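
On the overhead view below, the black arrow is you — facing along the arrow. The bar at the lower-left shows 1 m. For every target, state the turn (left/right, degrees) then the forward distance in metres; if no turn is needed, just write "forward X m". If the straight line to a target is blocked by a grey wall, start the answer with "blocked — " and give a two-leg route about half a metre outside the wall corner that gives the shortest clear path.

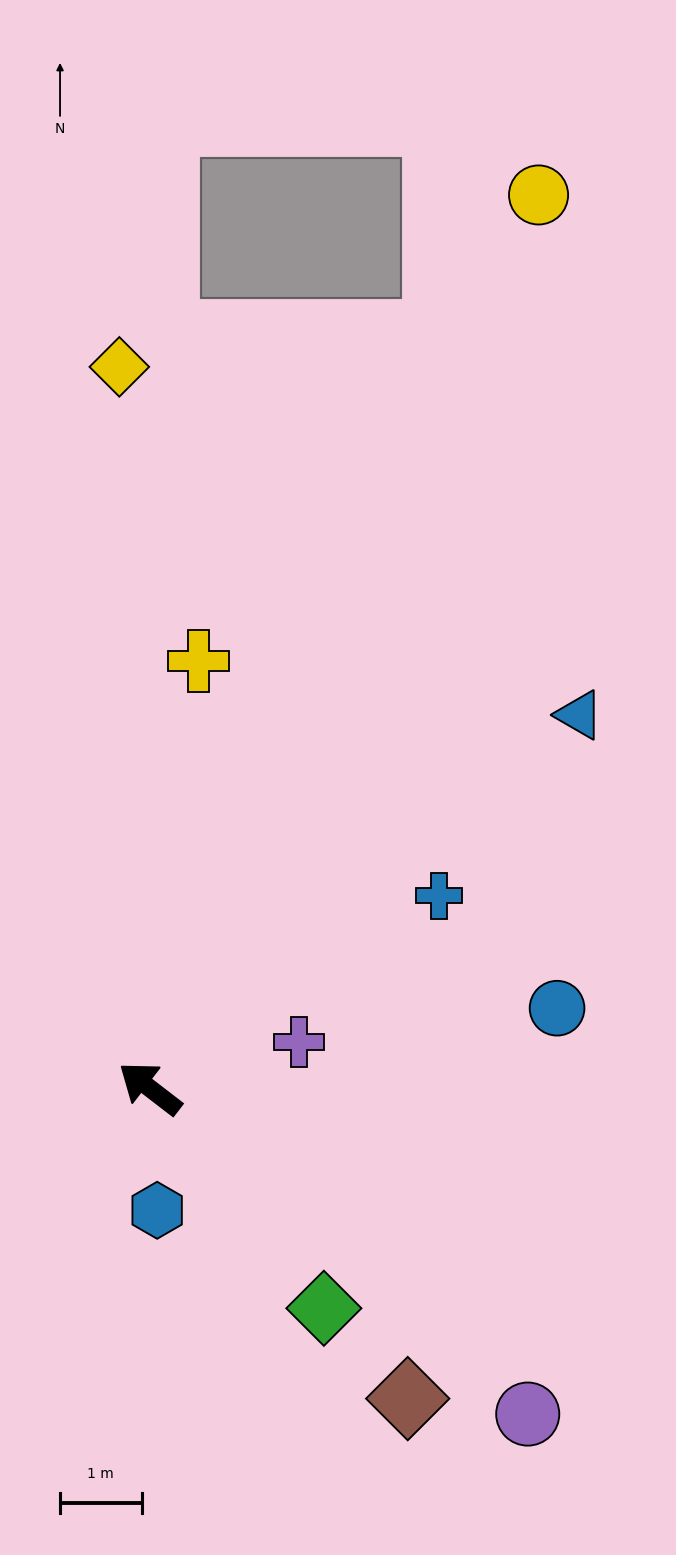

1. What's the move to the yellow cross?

turn right 59°, forward 5.3 m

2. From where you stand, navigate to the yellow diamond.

turn right 50°, forward 8.9 m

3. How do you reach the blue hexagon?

turn left 131°, forward 1.5 m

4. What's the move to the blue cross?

turn right 109°, forward 4.3 m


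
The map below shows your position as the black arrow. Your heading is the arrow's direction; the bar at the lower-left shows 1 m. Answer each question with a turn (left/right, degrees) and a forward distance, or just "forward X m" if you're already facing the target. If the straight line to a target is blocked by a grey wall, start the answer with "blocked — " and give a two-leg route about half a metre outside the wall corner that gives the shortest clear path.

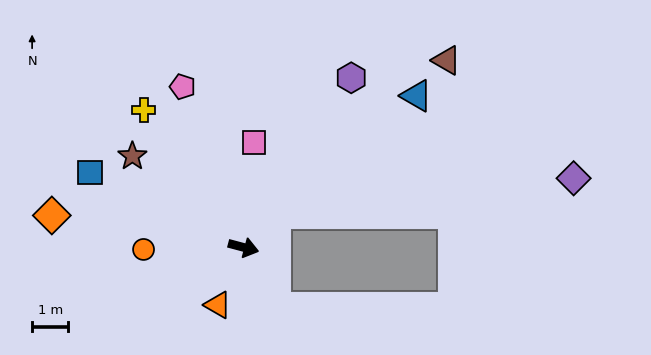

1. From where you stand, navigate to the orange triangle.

turn right 99°, forward 1.7 m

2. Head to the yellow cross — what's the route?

turn left 141°, forward 4.7 m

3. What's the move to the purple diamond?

blocked — turn left 61°, forward 1.3 m, then turn right 39°, forward 8.3 m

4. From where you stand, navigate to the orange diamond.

turn right 175°, forward 5.4 m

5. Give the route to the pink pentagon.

turn left 126°, forward 4.7 m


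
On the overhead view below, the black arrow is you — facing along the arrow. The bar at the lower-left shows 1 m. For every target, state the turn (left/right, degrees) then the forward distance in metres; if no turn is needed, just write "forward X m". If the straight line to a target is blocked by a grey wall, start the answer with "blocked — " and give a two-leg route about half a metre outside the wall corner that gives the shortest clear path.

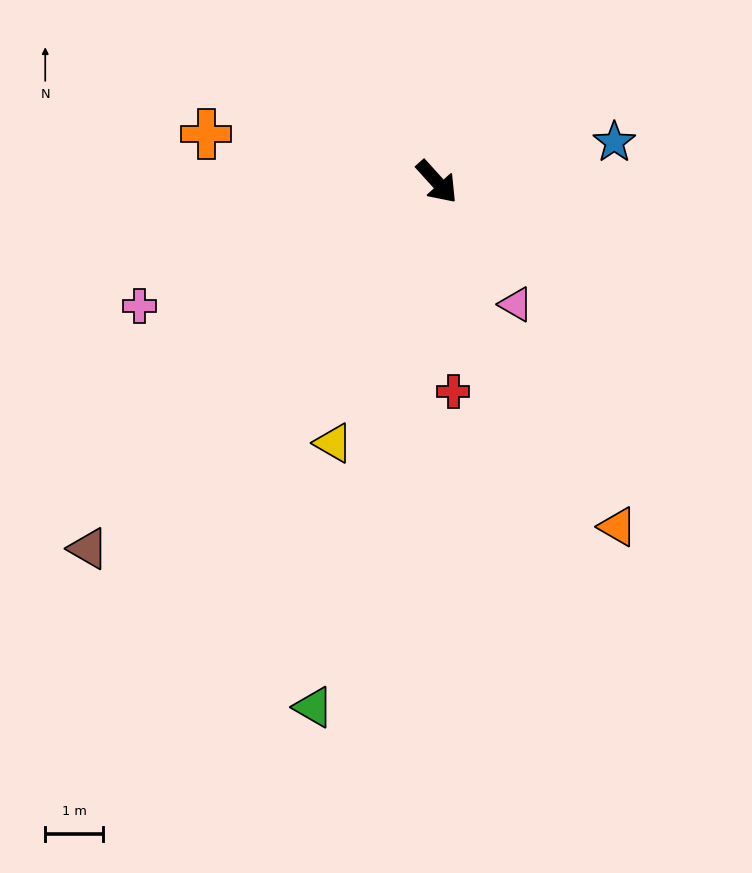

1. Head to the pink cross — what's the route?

turn right 110°, forward 5.5 m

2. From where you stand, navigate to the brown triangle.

turn right 86°, forward 8.7 m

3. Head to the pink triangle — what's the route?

turn right 9°, forward 2.5 m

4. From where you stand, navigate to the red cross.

turn right 38°, forward 3.6 m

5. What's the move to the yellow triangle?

turn right 64°, forward 4.8 m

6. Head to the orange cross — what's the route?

turn right 144°, forward 4.1 m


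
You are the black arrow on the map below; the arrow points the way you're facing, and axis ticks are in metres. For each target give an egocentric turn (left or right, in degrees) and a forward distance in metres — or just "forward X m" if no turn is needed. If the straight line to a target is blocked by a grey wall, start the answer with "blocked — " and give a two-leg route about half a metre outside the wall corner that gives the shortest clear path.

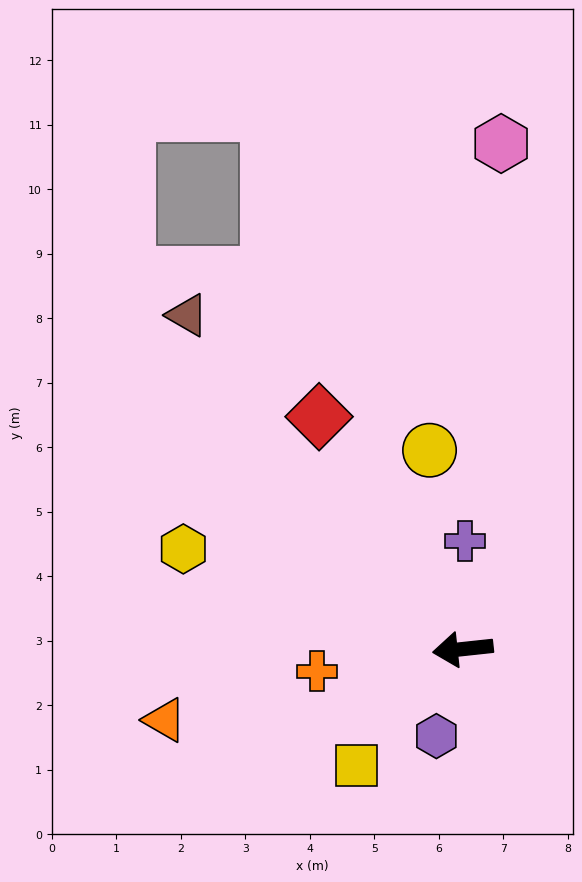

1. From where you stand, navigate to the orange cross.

turn left 3°, forward 2.3 m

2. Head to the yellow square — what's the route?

turn left 41°, forward 2.4 m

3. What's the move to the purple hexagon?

turn left 67°, forward 1.4 m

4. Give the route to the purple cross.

turn right 97°, forward 1.7 m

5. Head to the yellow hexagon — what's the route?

turn right 26°, forward 4.6 m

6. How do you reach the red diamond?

turn right 64°, forward 4.2 m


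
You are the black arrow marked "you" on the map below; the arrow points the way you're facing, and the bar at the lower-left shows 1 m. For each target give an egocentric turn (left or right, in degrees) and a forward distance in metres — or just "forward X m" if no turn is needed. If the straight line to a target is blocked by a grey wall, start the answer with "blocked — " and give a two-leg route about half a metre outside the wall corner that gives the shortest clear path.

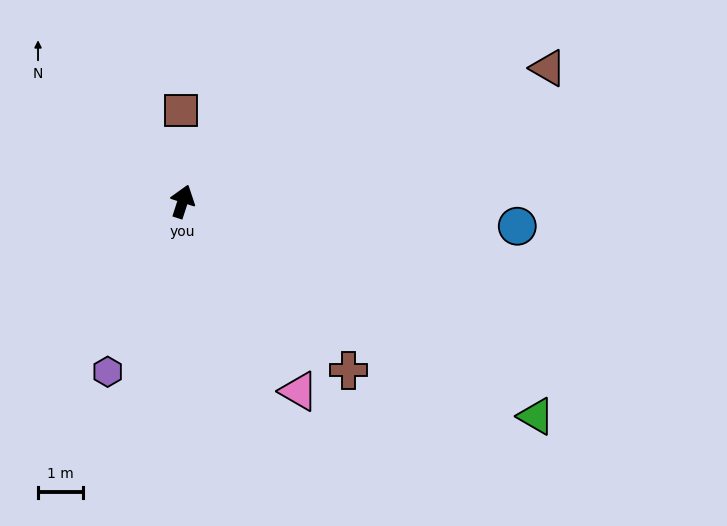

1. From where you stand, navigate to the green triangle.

turn right 103°, forward 9.2 m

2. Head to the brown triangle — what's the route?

turn right 52°, forward 8.7 m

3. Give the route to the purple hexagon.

turn left 174°, forward 4.1 m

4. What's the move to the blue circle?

turn right 76°, forward 7.5 m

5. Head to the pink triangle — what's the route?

turn right 131°, forward 5.0 m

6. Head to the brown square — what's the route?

turn left 19°, forward 2.0 m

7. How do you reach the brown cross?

turn right 118°, forward 5.3 m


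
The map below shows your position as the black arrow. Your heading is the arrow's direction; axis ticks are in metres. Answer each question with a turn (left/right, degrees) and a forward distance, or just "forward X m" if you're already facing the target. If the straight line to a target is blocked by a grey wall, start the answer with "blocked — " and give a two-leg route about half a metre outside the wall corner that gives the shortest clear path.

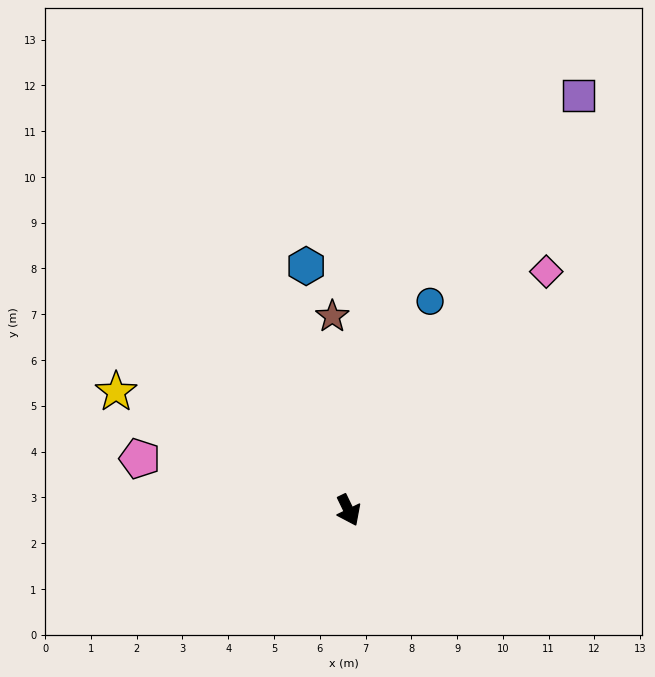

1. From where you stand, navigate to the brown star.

turn left 159°, forward 4.3 m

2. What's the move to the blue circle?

turn left 133°, forward 4.9 m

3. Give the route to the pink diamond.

turn left 115°, forward 6.8 m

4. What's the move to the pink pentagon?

turn right 130°, forward 4.7 m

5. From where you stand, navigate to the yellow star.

turn right 143°, forward 5.7 m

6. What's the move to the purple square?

turn left 125°, forward 10.4 m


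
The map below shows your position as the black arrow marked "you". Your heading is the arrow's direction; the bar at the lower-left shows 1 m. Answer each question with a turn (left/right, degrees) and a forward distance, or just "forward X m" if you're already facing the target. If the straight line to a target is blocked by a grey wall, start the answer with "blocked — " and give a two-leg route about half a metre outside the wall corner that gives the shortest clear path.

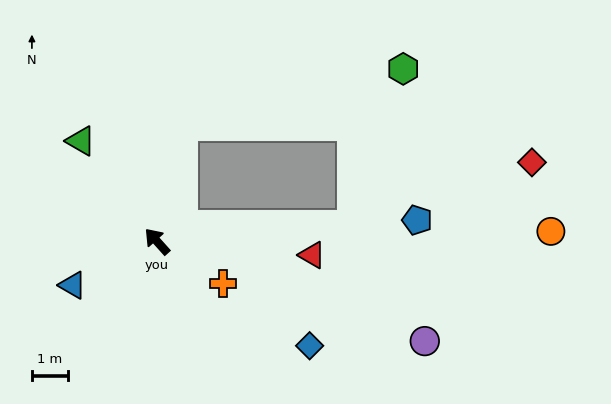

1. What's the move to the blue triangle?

turn left 75°, forward 2.6 m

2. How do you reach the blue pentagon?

turn right 127°, forward 7.3 m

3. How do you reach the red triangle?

turn right 137°, forward 4.3 m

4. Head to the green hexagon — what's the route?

blocked — turn right 54°, forward 3.3 m, then turn right 64°, forward 6.3 m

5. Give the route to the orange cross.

turn right 165°, forward 2.2 m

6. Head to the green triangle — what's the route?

turn right 5°, forward 3.5 m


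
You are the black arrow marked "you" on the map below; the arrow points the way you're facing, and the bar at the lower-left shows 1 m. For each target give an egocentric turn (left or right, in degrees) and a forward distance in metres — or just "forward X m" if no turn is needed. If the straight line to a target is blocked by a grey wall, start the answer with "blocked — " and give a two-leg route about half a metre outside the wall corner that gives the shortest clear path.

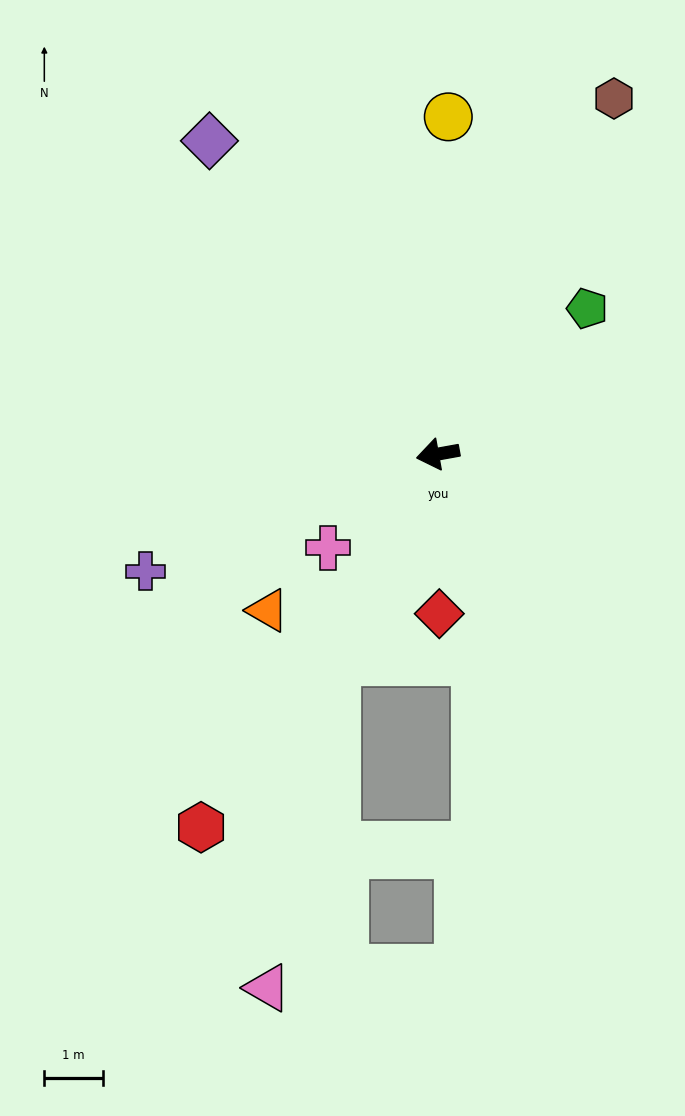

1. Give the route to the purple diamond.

turn right 64°, forward 6.6 m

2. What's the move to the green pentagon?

turn right 146°, forward 3.6 m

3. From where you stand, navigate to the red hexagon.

turn left 47°, forward 7.6 m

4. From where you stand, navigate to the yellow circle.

turn right 102°, forward 5.8 m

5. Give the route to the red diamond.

turn left 80°, forward 2.7 m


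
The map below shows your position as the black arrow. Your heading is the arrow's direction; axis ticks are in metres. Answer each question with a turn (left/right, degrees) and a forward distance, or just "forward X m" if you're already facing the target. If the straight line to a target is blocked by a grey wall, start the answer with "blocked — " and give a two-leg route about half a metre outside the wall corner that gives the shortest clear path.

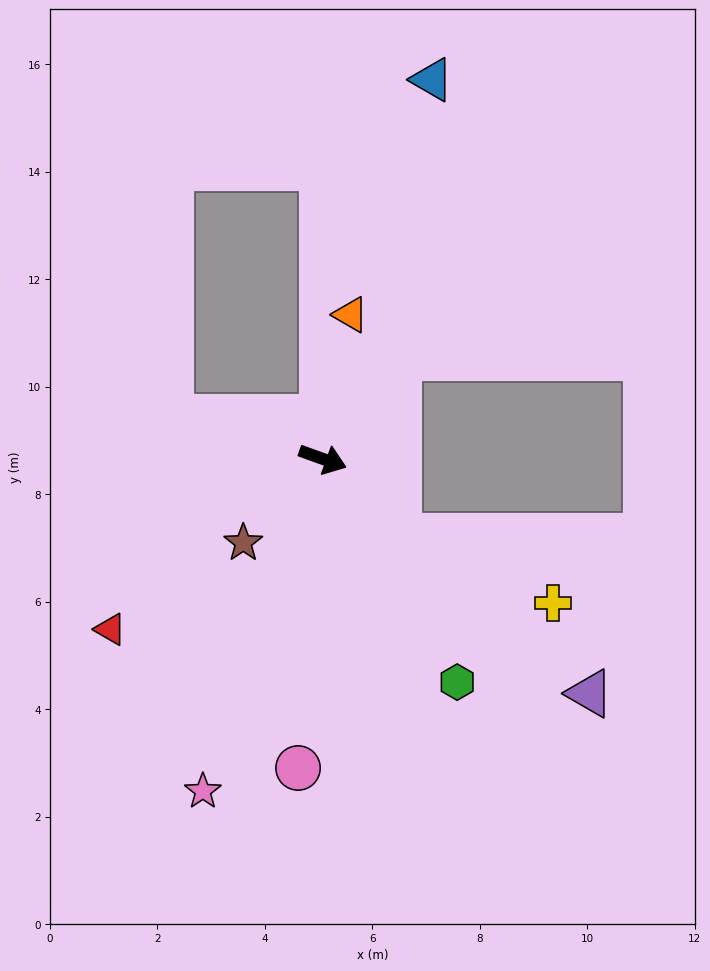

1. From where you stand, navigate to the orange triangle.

turn left 99°, forward 2.7 m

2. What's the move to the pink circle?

turn right 75°, forward 5.8 m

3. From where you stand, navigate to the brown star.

turn right 114°, forward 2.2 m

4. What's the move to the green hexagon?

turn right 39°, forward 4.8 m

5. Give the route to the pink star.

turn right 90°, forward 6.6 m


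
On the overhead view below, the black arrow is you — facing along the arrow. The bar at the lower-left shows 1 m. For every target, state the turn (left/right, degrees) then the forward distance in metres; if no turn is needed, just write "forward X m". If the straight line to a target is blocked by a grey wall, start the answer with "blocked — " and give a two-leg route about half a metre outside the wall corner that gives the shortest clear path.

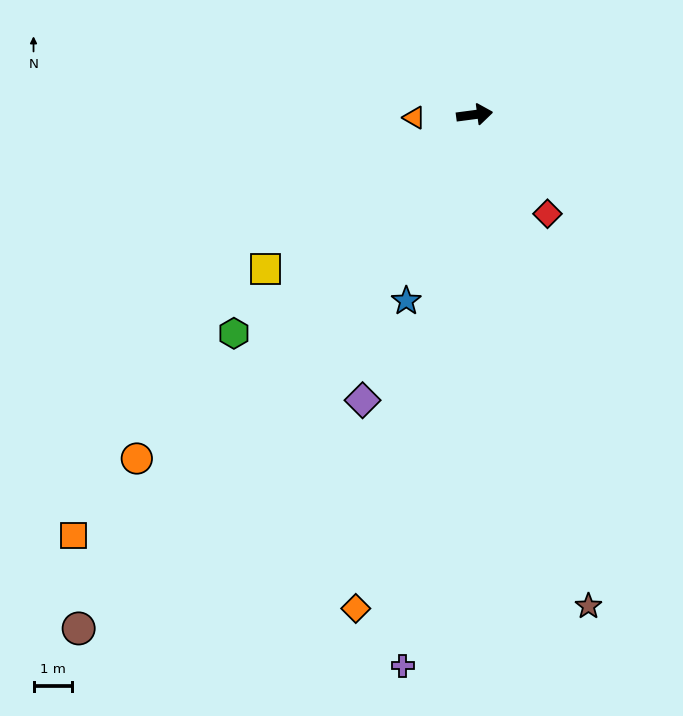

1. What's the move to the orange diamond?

turn right 111°, forward 13.4 m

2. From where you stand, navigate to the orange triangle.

turn left 175°, forward 1.6 m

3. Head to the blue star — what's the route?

turn right 118°, forward 5.2 m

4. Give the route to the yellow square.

turn right 151°, forward 6.8 m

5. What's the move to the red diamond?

turn right 61°, forward 3.2 m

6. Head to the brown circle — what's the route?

turn right 135°, forward 17.1 m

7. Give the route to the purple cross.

turn right 105°, forward 14.6 m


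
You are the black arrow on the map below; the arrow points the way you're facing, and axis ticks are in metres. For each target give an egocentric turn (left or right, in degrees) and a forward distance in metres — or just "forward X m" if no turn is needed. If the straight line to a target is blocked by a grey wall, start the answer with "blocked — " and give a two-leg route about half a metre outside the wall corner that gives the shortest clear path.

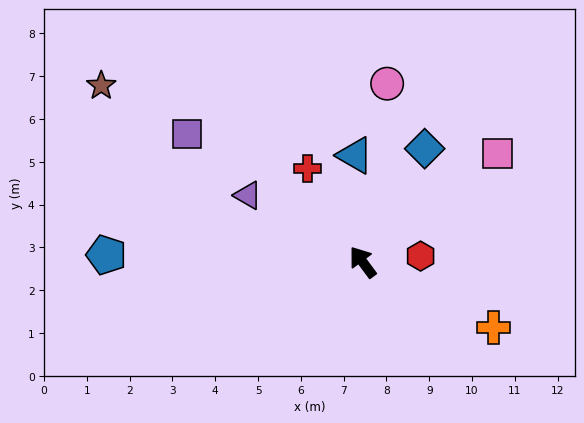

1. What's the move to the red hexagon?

turn right 121°, forward 1.4 m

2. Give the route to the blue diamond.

turn right 65°, forward 3.0 m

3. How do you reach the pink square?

turn right 88°, forward 4.0 m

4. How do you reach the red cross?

turn right 6°, forward 2.5 m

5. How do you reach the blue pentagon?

turn left 52°, forward 6.0 m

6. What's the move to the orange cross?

turn right 153°, forward 3.4 m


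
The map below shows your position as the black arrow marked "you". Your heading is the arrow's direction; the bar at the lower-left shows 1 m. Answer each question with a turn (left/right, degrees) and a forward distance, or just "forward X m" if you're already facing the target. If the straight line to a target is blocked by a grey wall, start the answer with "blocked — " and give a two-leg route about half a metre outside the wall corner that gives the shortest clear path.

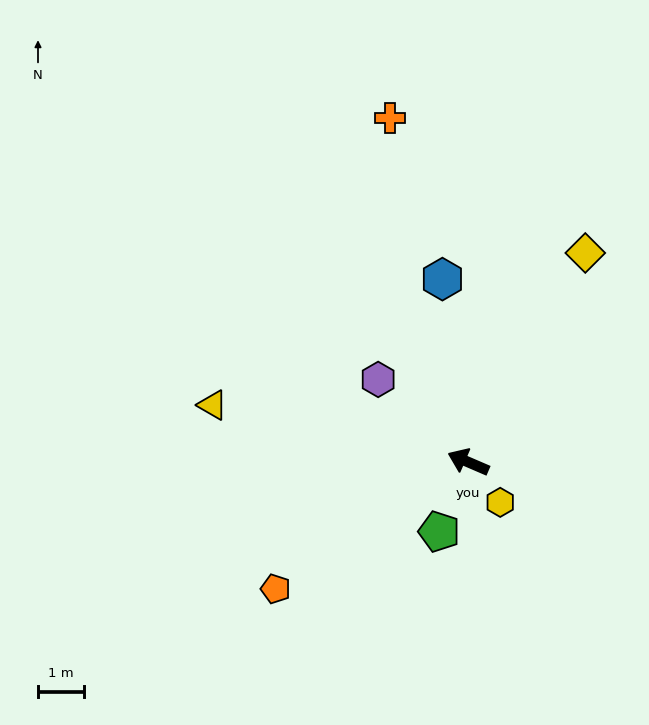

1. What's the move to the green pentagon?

turn left 91°, forward 1.6 m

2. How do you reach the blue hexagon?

turn right 59°, forward 4.0 m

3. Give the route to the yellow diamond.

turn right 96°, forward 5.2 m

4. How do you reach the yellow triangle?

turn left 11°, forward 5.7 m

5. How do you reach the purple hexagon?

turn right 19°, forward 2.7 m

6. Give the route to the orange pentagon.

turn left 57°, forward 5.0 m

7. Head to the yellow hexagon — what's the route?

turn left 152°, forward 1.1 m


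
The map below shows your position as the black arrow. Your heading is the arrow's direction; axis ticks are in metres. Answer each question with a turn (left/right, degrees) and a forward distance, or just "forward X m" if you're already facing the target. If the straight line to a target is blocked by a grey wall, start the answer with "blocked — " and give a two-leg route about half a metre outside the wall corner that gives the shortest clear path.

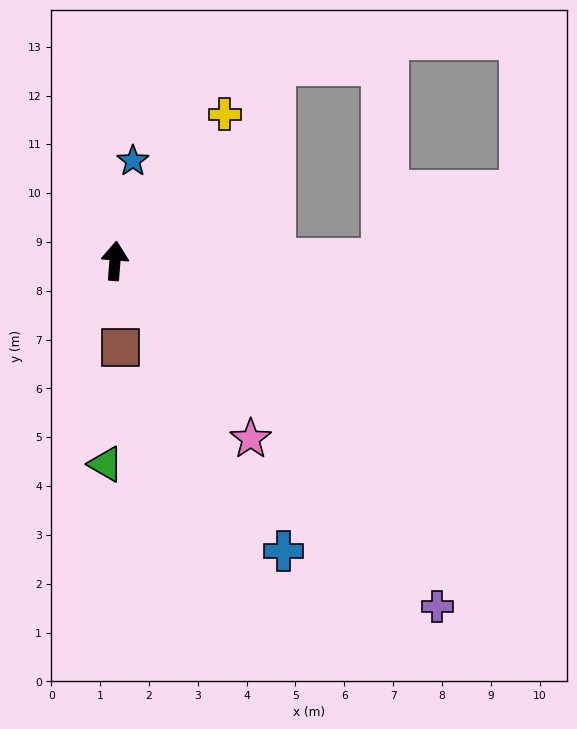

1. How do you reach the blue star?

turn right 6°, forward 2.1 m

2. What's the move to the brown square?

turn right 172°, forward 1.8 m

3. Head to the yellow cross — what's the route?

turn right 32°, forward 3.8 m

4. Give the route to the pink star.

turn right 138°, forward 4.6 m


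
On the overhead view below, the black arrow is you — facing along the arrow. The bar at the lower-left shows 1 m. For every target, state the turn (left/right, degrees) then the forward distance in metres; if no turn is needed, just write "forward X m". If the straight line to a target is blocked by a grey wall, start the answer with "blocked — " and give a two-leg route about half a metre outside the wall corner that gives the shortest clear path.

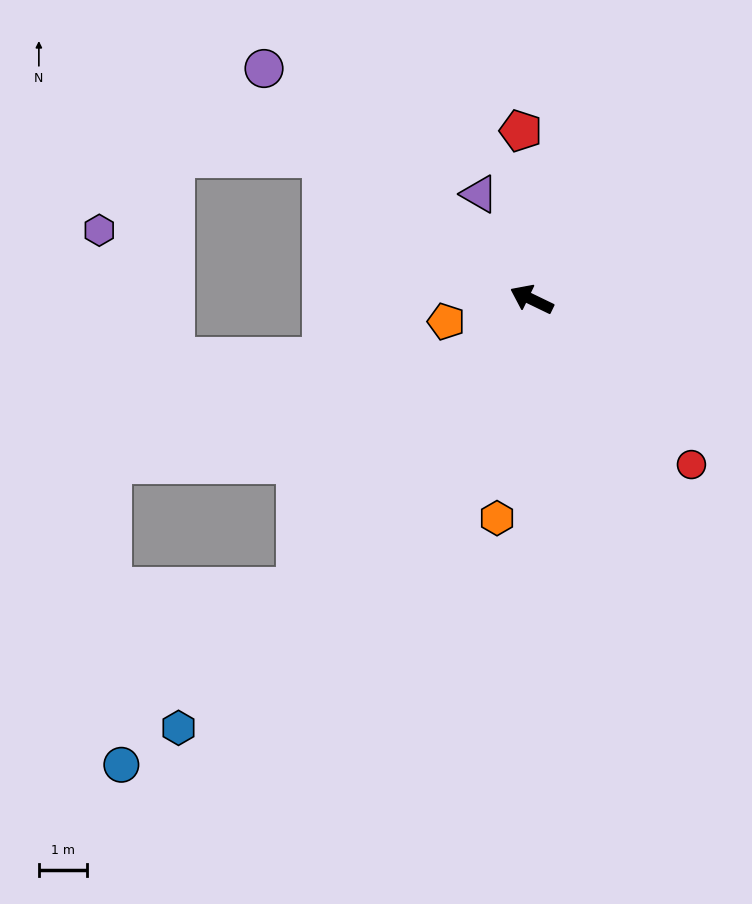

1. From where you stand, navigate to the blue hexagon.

turn left 76°, forward 11.6 m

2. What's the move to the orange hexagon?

turn left 107°, forward 4.6 m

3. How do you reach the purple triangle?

turn right 38°, forward 2.4 m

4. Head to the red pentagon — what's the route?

turn right 60°, forward 3.5 m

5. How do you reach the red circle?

turn left 160°, forward 4.8 m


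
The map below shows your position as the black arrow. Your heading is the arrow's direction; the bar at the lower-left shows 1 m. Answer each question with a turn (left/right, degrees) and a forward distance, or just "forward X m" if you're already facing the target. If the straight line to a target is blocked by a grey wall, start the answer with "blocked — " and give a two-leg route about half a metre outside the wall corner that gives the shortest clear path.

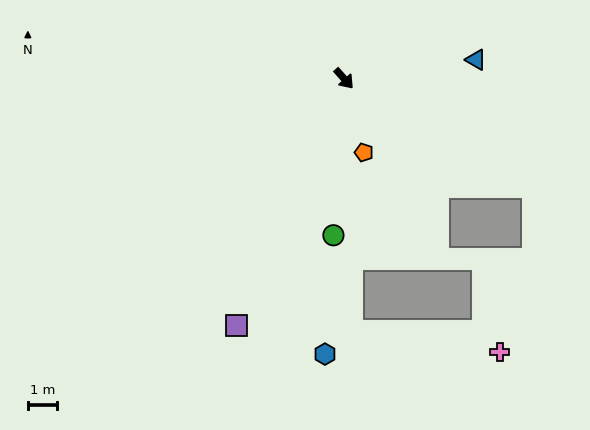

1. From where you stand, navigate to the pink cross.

blocked — turn right 40°, forward 8.8 m, then turn left 81°, forward 5.2 m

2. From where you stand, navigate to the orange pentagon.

turn right 27°, forward 2.6 m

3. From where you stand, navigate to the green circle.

turn right 45°, forward 5.4 m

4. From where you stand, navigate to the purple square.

turn right 65°, forward 9.3 m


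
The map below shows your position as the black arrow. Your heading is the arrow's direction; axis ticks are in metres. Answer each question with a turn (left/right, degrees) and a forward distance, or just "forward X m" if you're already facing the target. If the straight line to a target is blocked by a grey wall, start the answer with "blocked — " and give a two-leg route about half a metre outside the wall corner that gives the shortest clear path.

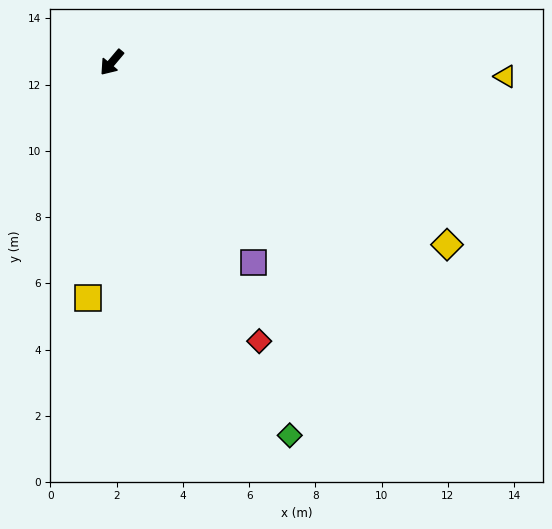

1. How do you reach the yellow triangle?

turn left 128°, forward 11.9 m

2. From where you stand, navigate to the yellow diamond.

turn left 102°, forward 11.5 m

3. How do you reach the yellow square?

turn left 34°, forward 7.1 m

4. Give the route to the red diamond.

turn left 68°, forward 9.5 m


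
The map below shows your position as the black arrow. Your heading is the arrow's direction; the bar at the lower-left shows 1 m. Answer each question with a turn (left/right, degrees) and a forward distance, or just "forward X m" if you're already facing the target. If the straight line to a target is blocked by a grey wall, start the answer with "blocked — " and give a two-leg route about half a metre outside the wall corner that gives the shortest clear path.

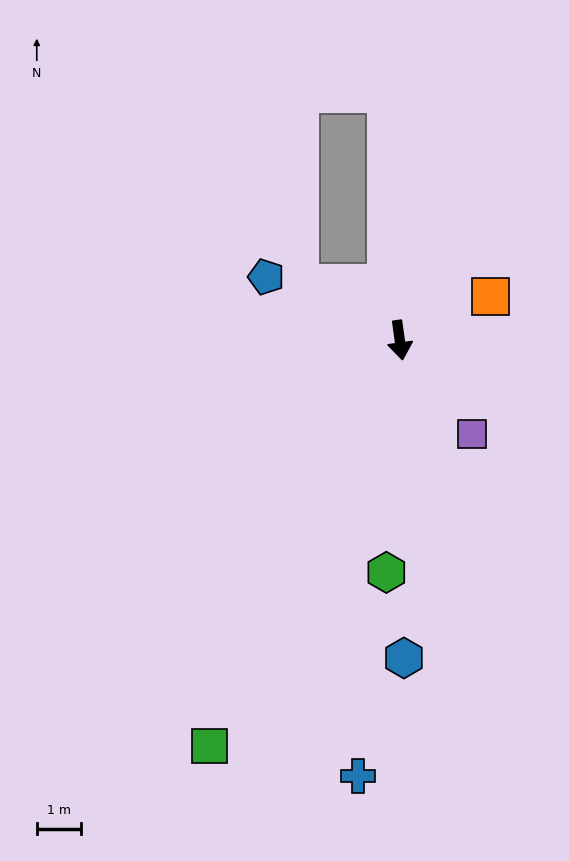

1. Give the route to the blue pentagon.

turn right 123°, forward 3.3 m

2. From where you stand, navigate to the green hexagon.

turn right 11°, forward 5.2 m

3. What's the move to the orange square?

turn left 108°, forward 2.3 m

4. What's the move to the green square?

turn right 33°, forward 10.0 m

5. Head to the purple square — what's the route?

turn left 29°, forward 2.7 m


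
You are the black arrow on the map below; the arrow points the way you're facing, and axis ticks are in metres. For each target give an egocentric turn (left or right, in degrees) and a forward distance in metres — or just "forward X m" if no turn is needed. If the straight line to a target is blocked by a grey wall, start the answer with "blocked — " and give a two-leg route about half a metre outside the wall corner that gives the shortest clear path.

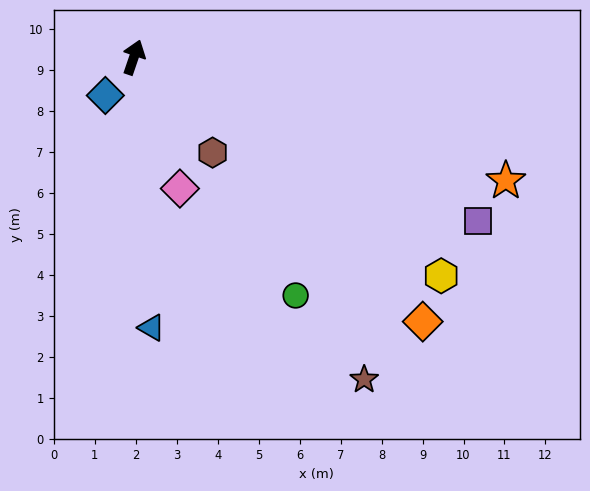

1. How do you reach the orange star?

turn right 90°, forward 9.6 m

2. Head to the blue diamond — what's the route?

turn left 162°, forward 1.2 m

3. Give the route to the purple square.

turn right 97°, forward 9.3 m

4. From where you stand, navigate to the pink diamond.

turn right 142°, forward 3.4 m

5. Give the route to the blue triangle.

turn right 157°, forward 6.6 m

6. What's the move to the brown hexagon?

turn right 122°, forward 3.0 m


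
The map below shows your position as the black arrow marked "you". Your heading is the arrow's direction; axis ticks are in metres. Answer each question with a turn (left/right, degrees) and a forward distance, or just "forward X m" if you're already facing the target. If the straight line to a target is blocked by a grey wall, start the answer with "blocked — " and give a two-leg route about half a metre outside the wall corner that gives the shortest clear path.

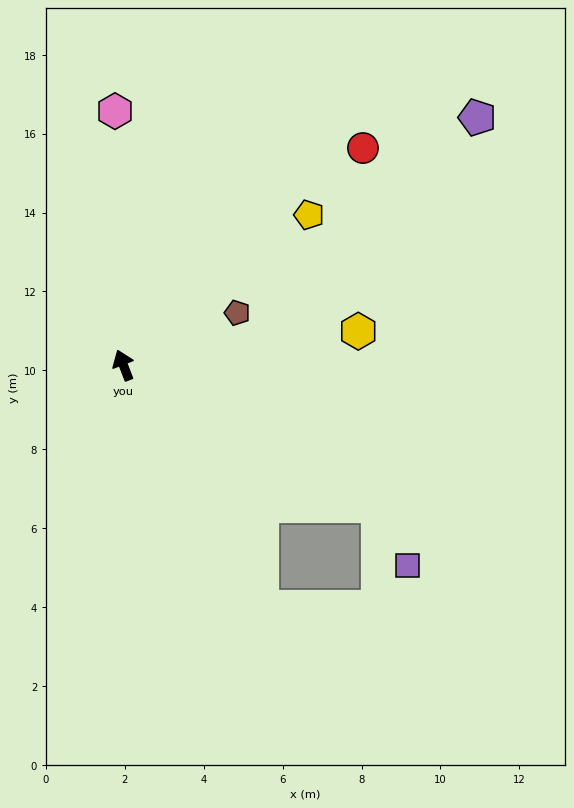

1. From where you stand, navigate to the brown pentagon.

turn right 86°, forward 3.2 m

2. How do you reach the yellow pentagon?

turn right 72°, forward 6.1 m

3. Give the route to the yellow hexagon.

turn right 103°, forward 6.0 m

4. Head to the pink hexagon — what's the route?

turn right 19°, forward 6.4 m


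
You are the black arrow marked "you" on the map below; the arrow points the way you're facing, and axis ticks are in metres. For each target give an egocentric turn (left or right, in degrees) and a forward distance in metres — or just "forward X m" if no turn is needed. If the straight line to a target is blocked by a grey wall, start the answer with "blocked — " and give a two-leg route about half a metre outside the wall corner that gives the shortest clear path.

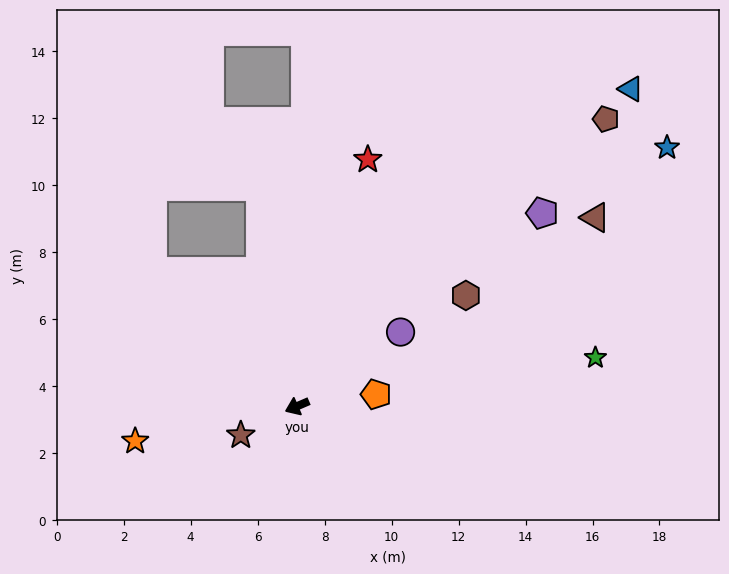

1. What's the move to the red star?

turn right 129°, forward 7.7 m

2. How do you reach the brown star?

turn left 4°, forward 1.9 m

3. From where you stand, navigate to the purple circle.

turn right 168°, forward 3.8 m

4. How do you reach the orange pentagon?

turn left 165°, forward 2.4 m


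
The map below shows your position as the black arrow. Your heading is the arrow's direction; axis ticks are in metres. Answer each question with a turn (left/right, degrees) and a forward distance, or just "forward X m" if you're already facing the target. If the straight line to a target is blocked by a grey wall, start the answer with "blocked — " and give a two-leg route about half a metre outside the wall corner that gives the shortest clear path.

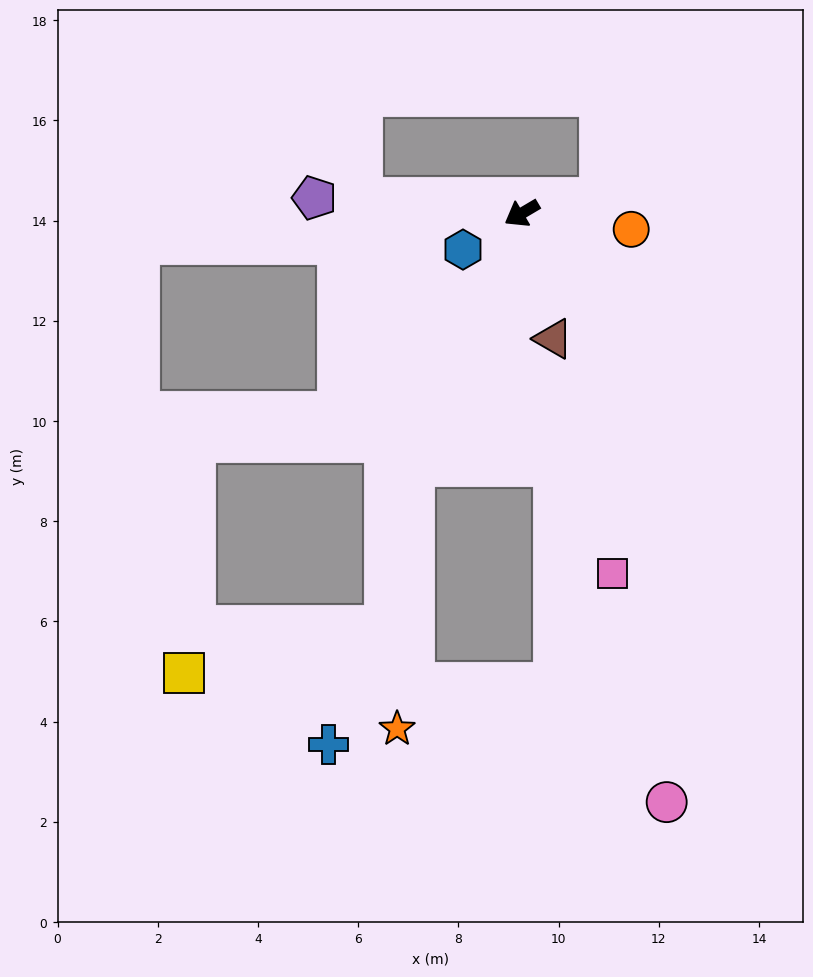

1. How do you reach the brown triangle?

turn left 73°, forward 2.6 m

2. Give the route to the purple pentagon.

turn right 35°, forward 4.2 m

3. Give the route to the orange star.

blocked — turn left 36°, forward 5.5 m, then turn left 20°, forward 5.3 m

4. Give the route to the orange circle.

turn left 141°, forward 2.2 m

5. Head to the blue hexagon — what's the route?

forward 1.4 m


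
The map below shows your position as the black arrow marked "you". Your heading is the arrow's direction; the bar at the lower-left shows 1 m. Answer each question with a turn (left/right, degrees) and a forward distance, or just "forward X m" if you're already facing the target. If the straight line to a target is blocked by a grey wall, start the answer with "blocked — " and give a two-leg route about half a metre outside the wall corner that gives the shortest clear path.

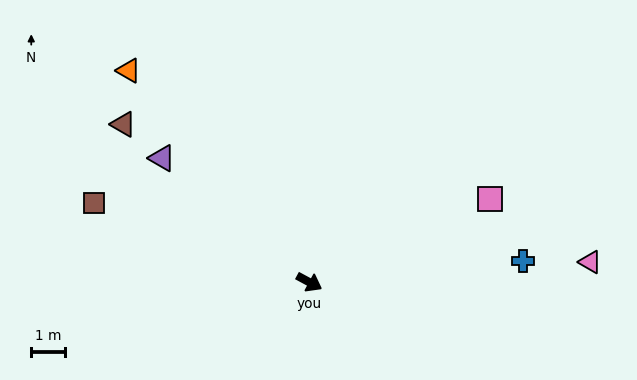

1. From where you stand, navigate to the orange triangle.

turn left 159°, forward 8.2 m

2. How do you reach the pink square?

turn left 53°, forward 5.9 m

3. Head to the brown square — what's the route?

turn right 172°, forward 6.8 m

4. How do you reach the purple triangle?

turn left 168°, forward 5.7 m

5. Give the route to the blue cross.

turn left 34°, forward 6.3 m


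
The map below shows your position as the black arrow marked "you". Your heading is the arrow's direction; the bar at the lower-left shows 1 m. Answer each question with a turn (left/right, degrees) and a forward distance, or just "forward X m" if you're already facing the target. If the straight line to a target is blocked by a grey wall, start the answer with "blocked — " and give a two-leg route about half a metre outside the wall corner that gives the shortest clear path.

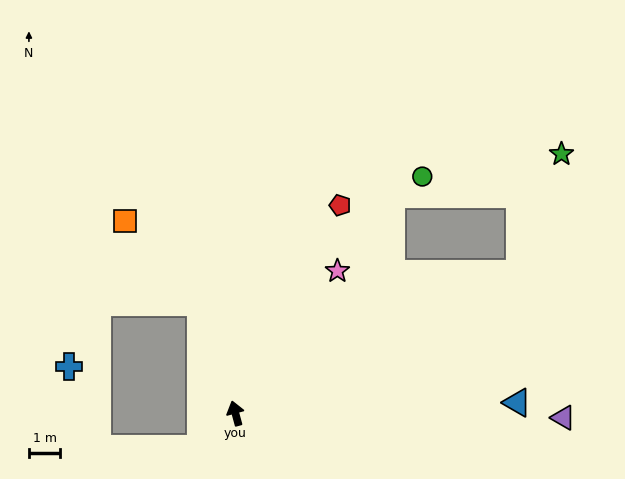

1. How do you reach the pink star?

turn right 51°, forward 5.5 m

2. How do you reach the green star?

blocked — turn right 79°, forward 10.0 m, then turn left 44°, forward 4.0 m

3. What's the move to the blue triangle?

turn right 103°, forward 8.9 m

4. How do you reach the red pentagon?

turn right 42°, forward 7.4 m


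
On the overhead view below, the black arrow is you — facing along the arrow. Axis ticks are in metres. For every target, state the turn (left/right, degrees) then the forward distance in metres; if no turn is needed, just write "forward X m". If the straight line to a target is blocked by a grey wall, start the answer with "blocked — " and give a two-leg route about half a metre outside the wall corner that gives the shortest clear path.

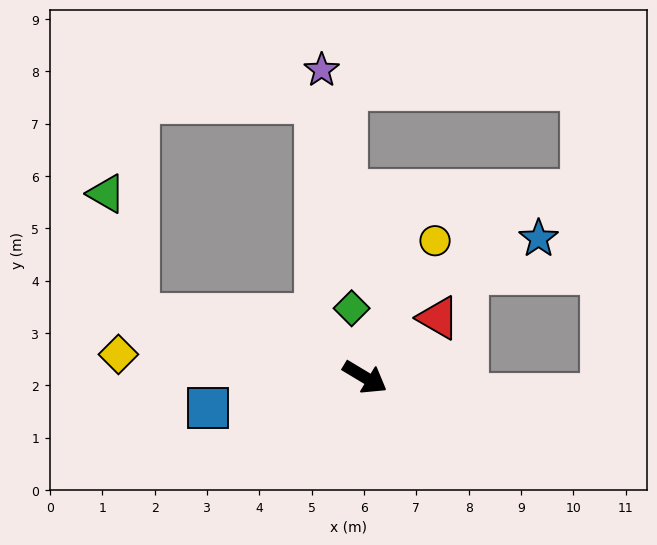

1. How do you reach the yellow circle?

turn left 94°, forward 2.9 m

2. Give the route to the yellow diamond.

turn right 154°, forward 4.7 m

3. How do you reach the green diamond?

turn left 132°, forward 1.3 m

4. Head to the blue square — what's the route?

turn right 138°, forward 3.1 m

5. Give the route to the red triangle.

turn left 70°, forward 1.8 m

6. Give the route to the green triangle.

blocked — turn right 164°, forward 4.5 m, then turn right 60°, forward 2.4 m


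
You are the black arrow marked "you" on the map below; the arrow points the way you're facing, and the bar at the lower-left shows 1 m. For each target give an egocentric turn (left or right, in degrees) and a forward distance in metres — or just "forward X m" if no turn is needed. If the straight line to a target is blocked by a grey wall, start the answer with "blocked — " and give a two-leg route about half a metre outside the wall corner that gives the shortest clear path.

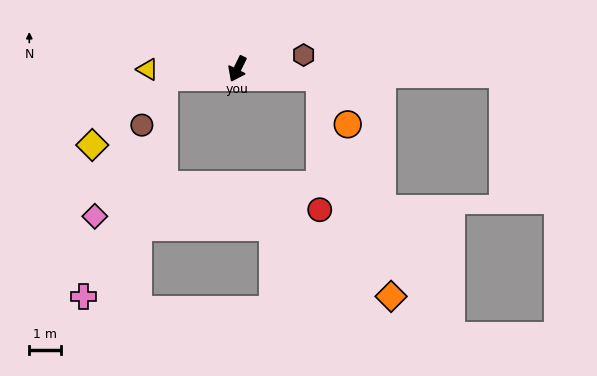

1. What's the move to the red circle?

blocked — turn left 110°, forward 2.6 m, then turn right 84°, forward 4.1 m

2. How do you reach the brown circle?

blocked — turn right 57°, forward 2.3 m, then turn left 57°, forward 1.6 m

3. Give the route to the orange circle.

blocked — turn left 110°, forward 2.6 m, then turn right 52°, forward 1.7 m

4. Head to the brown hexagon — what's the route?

turn left 128°, forward 2.1 m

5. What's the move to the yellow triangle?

turn right 63°, forward 2.8 m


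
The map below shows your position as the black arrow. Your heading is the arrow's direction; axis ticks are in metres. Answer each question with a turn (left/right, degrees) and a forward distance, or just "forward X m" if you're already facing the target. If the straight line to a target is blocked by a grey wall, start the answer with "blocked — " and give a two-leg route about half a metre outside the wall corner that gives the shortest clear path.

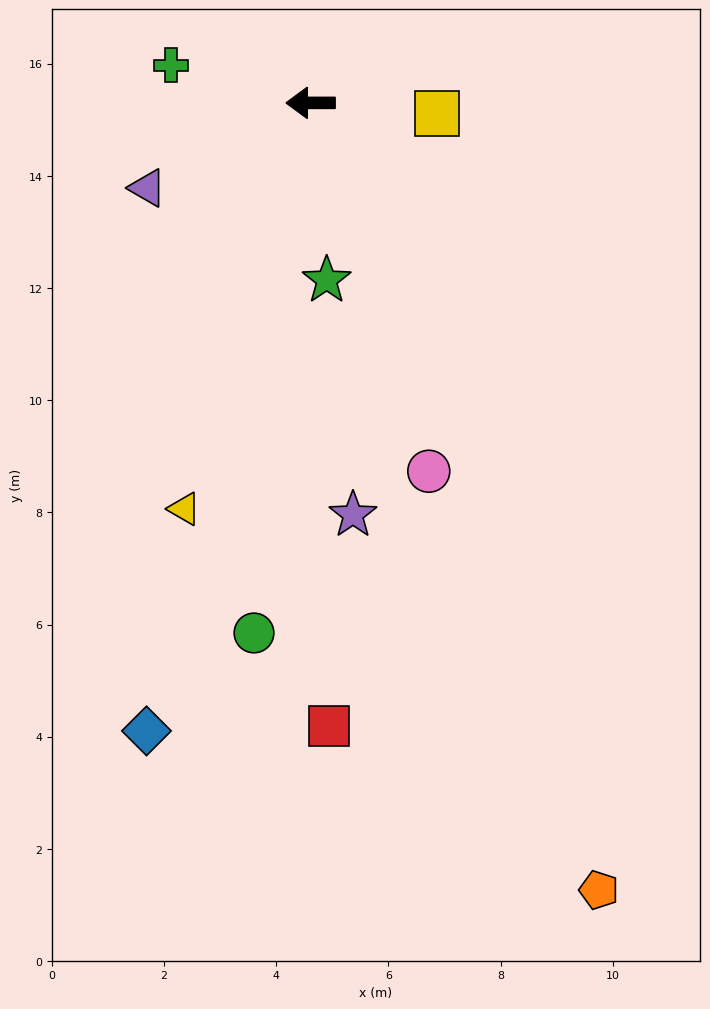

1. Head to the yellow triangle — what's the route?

turn left 73°, forward 7.6 m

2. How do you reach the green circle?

turn left 84°, forward 9.5 m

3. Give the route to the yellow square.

turn left 175°, forward 2.3 m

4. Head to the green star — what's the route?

turn left 95°, forward 3.2 m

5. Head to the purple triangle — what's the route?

turn left 27°, forward 3.3 m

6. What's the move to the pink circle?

turn left 108°, forward 6.9 m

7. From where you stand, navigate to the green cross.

turn right 15°, forward 2.6 m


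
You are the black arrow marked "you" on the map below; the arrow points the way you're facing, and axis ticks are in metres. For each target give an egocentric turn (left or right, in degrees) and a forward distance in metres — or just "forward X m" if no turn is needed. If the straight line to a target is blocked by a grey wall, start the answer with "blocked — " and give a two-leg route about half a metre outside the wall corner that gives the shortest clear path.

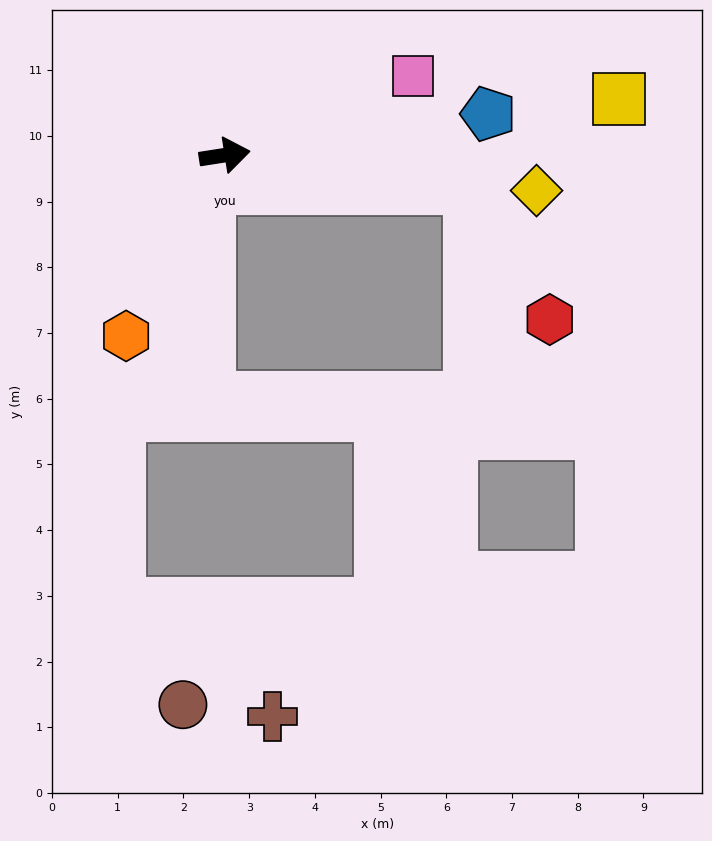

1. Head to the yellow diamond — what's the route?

turn right 15°, forward 4.8 m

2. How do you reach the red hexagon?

blocked — turn right 16°, forward 3.8 m, then turn right 52°, forward 2.4 m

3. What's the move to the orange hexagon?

turn right 127°, forward 3.1 m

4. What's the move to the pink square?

turn left 14°, forward 3.1 m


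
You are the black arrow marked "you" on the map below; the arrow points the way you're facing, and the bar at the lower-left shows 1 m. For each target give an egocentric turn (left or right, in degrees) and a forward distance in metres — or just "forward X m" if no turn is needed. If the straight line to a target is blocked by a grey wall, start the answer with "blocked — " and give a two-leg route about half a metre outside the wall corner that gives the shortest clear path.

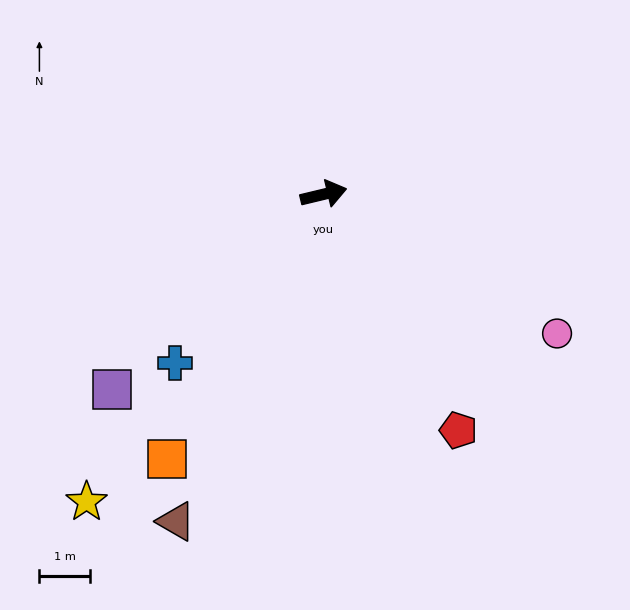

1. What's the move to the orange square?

turn right 134°, forward 6.1 m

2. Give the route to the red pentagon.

turn right 74°, forward 5.4 m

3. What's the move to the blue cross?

turn right 145°, forward 4.4 m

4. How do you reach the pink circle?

turn right 44°, forward 5.4 m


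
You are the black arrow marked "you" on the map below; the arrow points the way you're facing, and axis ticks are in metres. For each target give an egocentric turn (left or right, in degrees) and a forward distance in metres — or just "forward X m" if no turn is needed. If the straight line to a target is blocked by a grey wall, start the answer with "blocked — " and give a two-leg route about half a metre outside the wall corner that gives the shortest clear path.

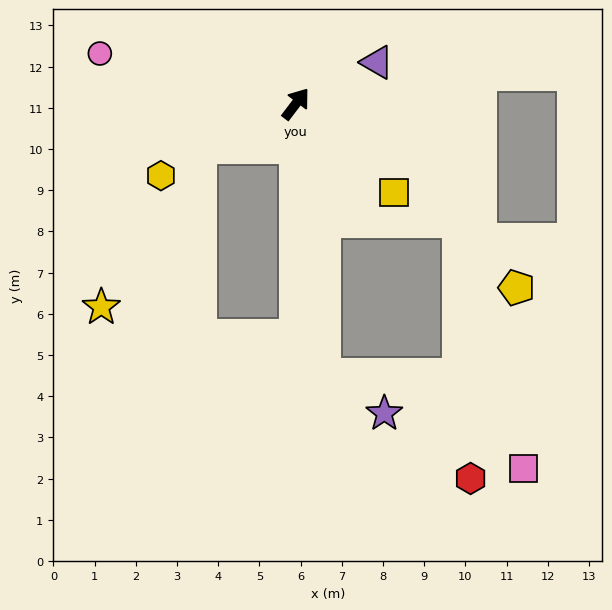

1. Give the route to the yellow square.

turn right 95°, forward 3.2 m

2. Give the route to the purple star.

blocked — turn right 137°, forward 6.6 m, then turn left 52°, forward 1.7 m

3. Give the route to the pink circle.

turn left 113°, forward 4.9 m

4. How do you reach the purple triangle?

turn right 26°, forward 2.2 m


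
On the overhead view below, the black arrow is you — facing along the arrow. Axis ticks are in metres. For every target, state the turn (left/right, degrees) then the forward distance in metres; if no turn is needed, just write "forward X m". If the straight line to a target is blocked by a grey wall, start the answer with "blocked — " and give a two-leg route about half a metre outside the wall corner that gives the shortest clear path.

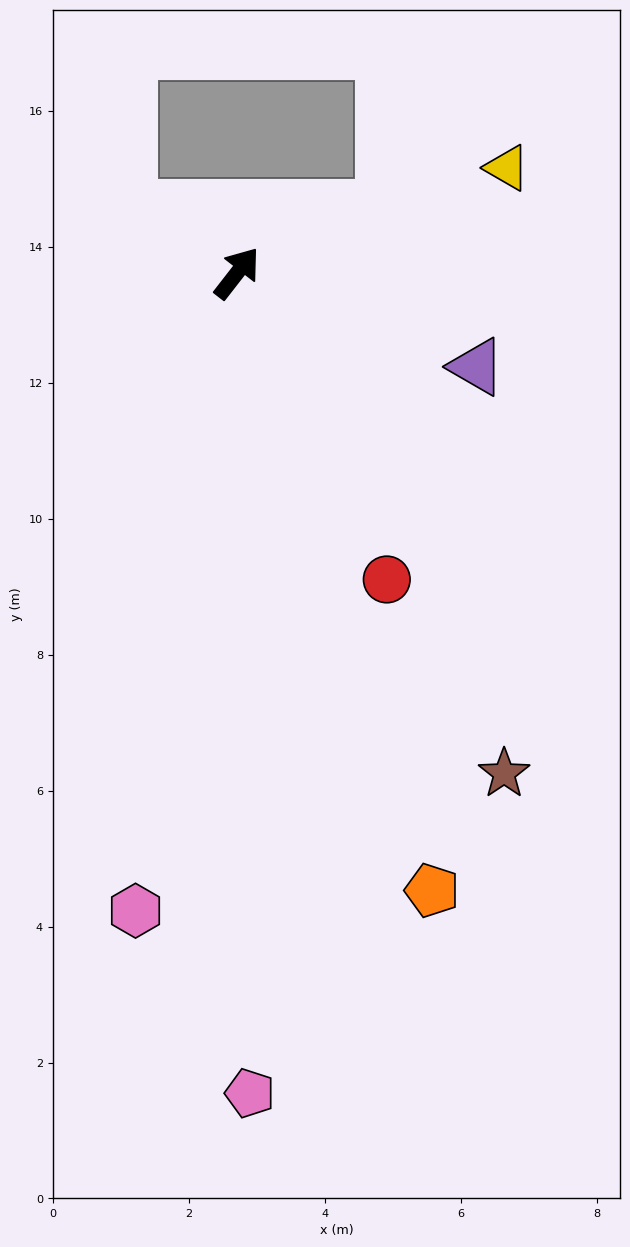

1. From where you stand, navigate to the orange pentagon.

turn right 125°, forward 9.5 m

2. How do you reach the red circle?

turn right 116°, forward 5.0 m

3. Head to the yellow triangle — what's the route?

turn right 31°, forward 4.3 m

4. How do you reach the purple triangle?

turn right 74°, forward 3.8 m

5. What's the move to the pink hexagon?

turn right 151°, forward 9.5 m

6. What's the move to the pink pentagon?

turn right 141°, forward 12.1 m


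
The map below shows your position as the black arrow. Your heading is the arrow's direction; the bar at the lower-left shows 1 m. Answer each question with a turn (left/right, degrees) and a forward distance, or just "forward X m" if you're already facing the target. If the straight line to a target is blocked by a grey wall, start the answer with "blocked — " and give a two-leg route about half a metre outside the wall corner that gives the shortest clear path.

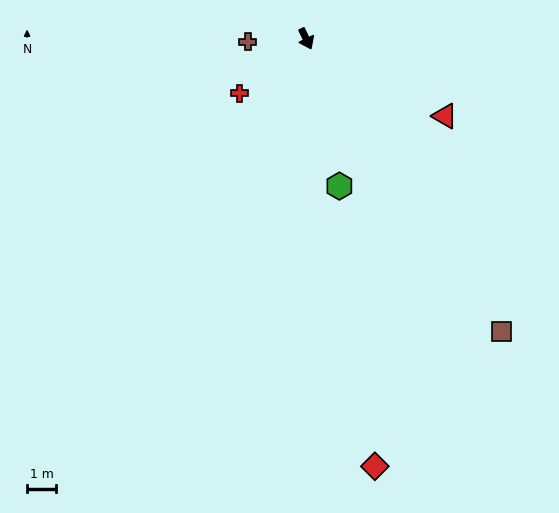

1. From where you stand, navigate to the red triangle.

turn left 35°, forward 5.5 m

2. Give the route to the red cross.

turn right 76°, forward 3.0 m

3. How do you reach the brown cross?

turn right 113°, forward 2.0 m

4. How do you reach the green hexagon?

turn right 13°, forward 5.3 m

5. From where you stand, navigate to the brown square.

turn left 8°, forward 12.2 m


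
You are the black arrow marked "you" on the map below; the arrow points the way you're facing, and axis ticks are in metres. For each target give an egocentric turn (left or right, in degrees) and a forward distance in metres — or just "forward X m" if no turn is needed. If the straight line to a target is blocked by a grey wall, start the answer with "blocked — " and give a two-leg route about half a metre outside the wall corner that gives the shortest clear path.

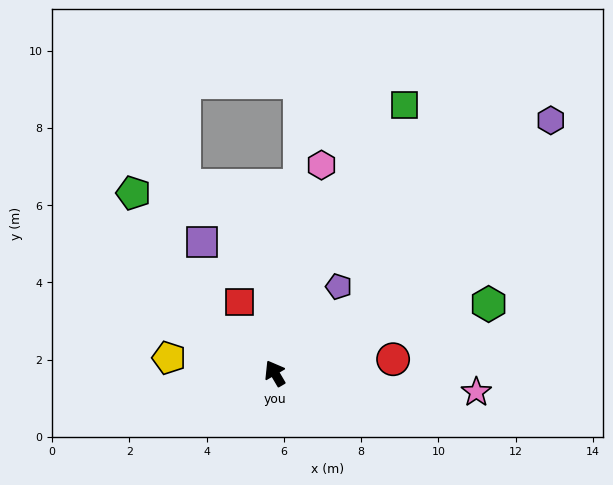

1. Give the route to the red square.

turn right 4°, forward 2.1 m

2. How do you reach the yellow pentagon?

turn left 51°, forward 2.8 m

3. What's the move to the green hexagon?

turn right 102°, forward 5.8 m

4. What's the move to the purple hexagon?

turn right 78°, forward 9.7 m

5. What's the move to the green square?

turn right 56°, forward 7.7 m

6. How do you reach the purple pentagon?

turn right 67°, forward 2.8 m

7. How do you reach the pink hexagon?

turn right 43°, forward 5.5 m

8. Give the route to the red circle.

turn right 114°, forward 3.1 m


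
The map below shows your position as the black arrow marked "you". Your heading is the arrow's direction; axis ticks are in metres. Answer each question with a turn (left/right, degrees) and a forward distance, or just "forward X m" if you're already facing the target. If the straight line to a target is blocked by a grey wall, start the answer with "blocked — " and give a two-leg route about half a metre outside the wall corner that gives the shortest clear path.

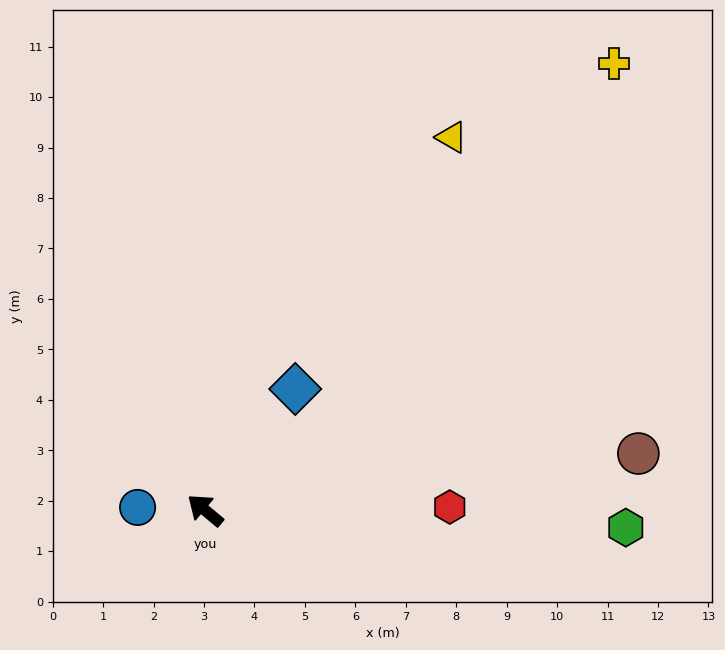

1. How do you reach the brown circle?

turn right 133°, forward 8.7 m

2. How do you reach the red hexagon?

turn right 139°, forward 4.9 m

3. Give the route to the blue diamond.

turn right 87°, forward 3.0 m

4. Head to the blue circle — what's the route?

turn left 38°, forward 1.3 m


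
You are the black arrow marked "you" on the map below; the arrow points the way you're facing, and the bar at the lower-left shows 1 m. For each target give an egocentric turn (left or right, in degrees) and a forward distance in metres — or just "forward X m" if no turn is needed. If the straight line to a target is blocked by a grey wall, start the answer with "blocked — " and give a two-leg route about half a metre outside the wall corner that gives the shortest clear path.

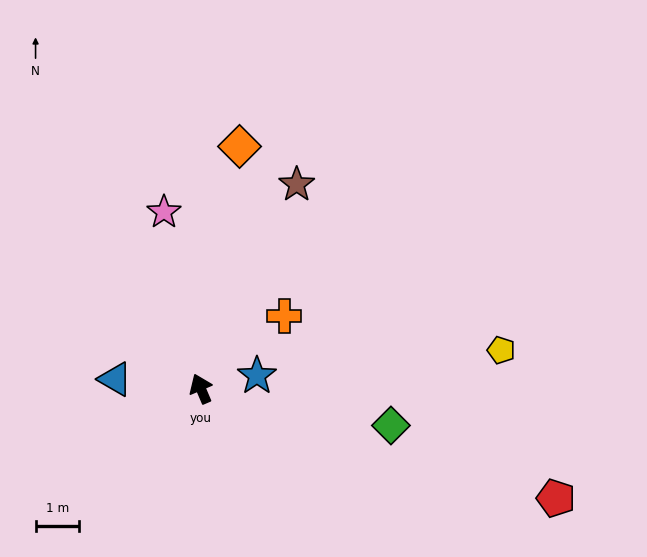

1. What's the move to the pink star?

turn right 11°, forward 4.2 m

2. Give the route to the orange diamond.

turn right 32°, forward 5.7 m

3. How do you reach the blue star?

turn right 100°, forward 1.3 m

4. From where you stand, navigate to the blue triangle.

turn left 61°, forward 2.0 m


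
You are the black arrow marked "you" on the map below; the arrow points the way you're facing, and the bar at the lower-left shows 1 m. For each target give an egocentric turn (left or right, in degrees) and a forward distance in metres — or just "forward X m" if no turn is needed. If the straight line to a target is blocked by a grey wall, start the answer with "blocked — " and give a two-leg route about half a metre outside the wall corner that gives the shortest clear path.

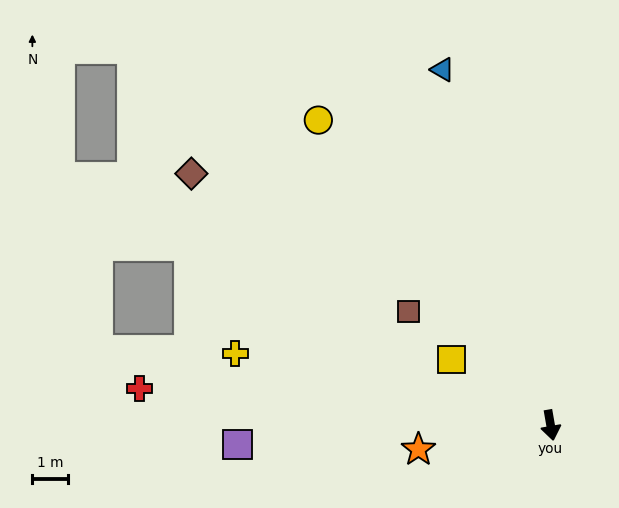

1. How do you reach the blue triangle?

turn right 173°, forward 10.5 m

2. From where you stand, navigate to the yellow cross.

turn right 113°, forward 9.1 m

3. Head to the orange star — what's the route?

turn right 89°, forward 3.8 m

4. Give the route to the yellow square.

turn right 134°, forward 3.3 m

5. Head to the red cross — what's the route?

turn right 105°, forward 11.6 m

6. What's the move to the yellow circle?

turn right 153°, forward 10.8 m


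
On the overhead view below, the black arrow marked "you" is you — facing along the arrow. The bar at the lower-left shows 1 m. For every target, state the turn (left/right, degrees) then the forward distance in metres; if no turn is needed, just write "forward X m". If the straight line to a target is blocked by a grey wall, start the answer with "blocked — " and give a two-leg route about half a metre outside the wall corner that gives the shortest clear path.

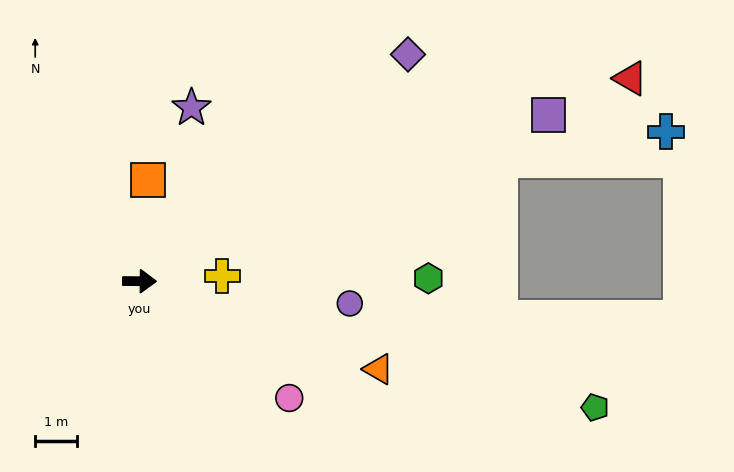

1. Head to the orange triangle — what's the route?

turn right 20°, forward 6.1 m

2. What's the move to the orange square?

turn left 86°, forward 2.4 m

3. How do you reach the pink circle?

turn right 37°, forward 4.5 m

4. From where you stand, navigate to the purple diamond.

turn left 41°, forward 8.4 m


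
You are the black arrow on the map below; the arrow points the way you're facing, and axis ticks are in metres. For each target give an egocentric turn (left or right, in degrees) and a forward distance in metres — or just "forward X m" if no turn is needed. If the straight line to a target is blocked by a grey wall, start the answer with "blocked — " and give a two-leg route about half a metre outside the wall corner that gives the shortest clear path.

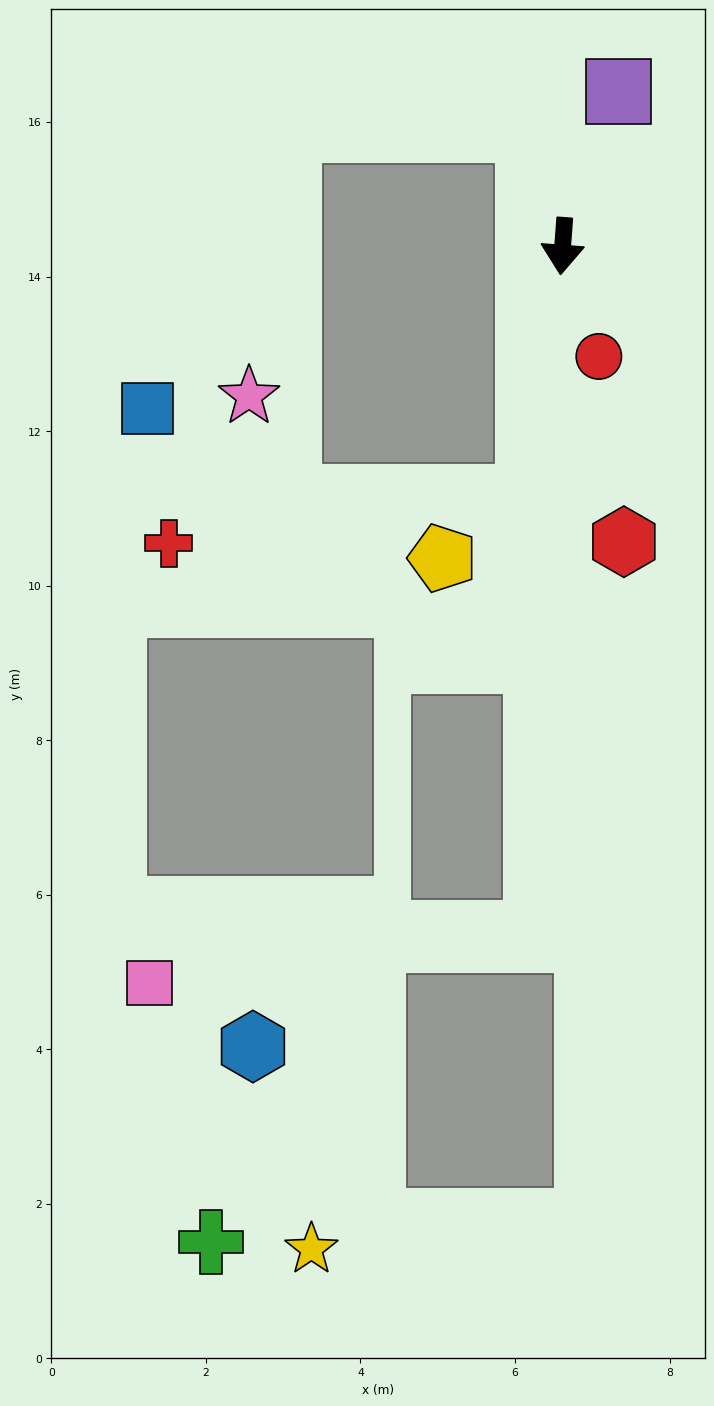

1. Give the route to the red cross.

blocked — turn right 3°, forward 3.3 m, then turn right 75°, forward 4.7 m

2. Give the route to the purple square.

turn left 164°, forward 2.1 m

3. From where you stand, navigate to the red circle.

turn left 22°, forward 1.5 m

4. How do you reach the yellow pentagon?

blocked — turn right 3°, forward 3.3 m, then turn right 48°, forward 1.4 m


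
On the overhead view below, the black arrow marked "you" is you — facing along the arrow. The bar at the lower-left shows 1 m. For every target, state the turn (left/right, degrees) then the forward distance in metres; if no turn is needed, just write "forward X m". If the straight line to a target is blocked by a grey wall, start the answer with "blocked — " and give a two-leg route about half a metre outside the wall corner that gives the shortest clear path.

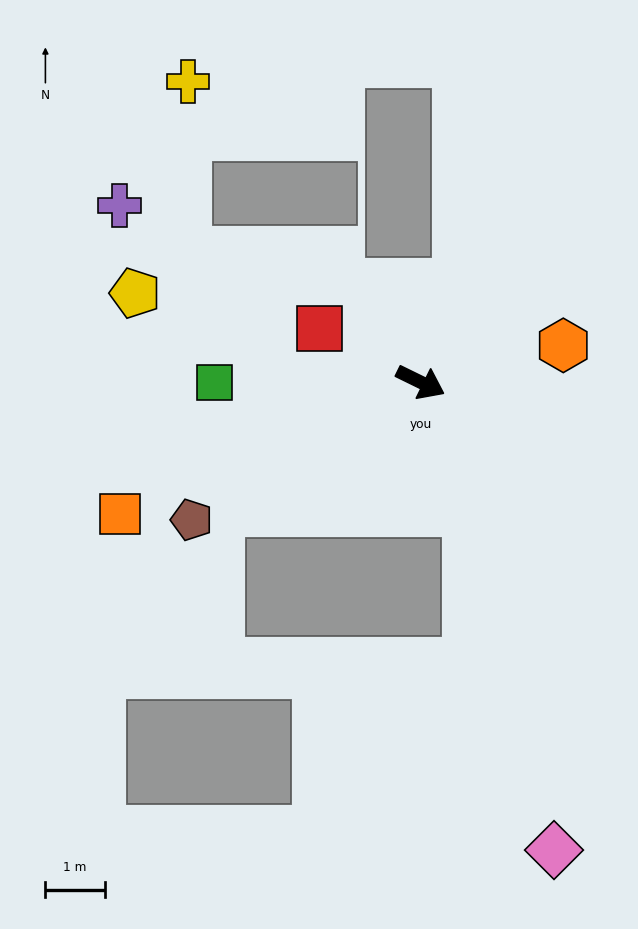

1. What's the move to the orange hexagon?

turn left 41°, forward 2.5 m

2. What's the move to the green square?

turn right 154°, forward 3.5 m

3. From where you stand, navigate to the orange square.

turn right 130°, forward 5.5 m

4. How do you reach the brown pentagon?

turn right 123°, forward 4.5 m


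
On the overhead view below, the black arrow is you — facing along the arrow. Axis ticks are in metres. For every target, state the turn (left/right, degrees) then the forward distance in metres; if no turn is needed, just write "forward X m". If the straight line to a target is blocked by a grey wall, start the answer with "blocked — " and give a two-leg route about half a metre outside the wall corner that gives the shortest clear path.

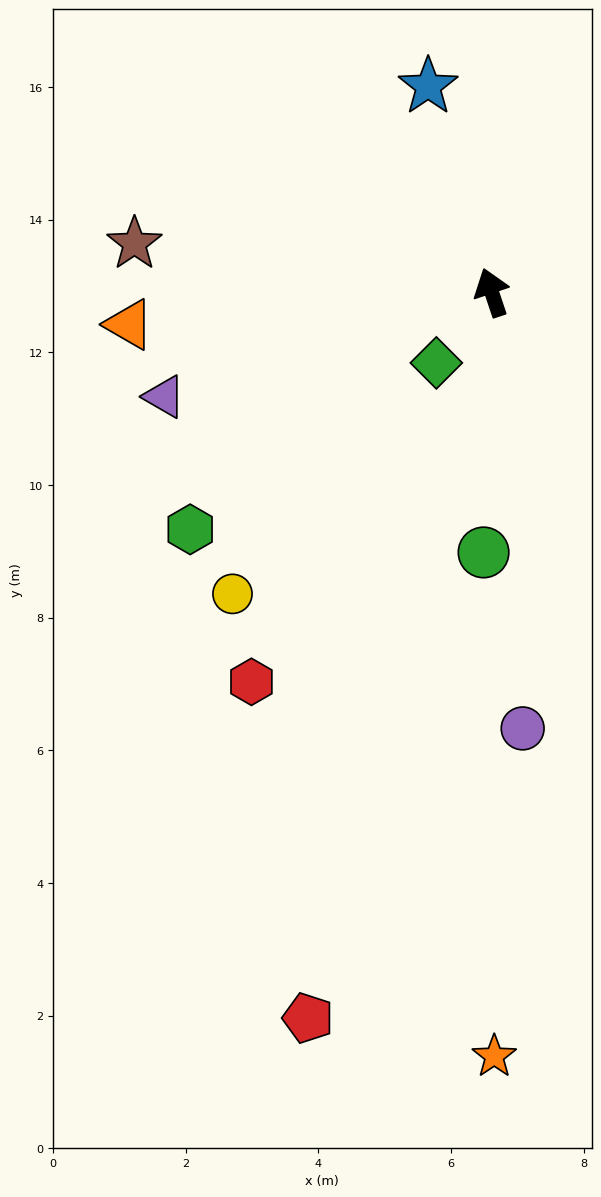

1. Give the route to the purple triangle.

turn left 89°, forward 5.2 m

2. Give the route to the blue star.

forward 3.3 m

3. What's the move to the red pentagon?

turn left 147°, forward 11.3 m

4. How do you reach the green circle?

turn left 160°, forward 3.9 m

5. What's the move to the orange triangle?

turn left 77°, forward 5.5 m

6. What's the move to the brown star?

turn left 64°, forward 5.4 m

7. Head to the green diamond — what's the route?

turn left 123°, forward 1.4 m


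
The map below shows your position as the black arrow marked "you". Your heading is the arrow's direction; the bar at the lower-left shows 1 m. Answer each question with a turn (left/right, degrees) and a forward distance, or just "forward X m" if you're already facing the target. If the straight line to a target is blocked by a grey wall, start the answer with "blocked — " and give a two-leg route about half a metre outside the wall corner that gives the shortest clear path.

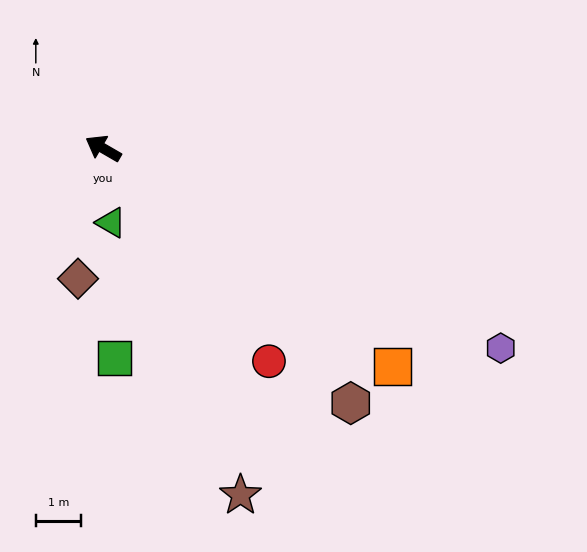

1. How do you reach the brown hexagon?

turn left 164°, forward 7.9 m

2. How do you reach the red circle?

turn left 158°, forward 6.0 m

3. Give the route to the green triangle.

turn left 126°, forward 1.7 m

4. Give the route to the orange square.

turn left 173°, forward 8.1 m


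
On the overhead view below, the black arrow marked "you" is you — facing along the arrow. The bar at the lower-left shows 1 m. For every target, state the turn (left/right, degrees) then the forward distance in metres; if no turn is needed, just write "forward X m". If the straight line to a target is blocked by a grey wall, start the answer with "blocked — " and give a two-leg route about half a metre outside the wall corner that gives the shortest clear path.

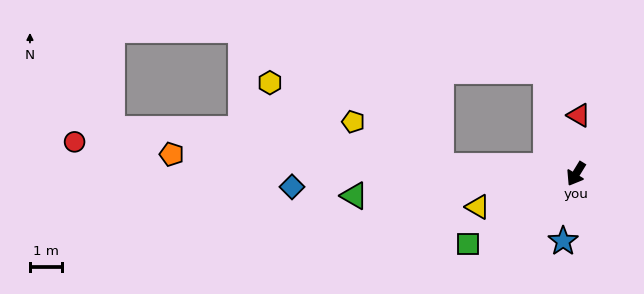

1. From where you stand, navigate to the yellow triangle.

turn right 40°, forward 3.2 m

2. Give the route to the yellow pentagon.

blocked — turn right 62°, forward 4.3 m, then turn right 24°, forward 3.1 m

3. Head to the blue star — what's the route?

turn left 21°, forward 2.1 m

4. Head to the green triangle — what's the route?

turn right 53°, forward 7.0 m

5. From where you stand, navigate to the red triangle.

turn right 151°, forward 1.8 m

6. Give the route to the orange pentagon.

turn right 61°, forward 12.7 m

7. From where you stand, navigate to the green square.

turn right 26°, forward 4.0 m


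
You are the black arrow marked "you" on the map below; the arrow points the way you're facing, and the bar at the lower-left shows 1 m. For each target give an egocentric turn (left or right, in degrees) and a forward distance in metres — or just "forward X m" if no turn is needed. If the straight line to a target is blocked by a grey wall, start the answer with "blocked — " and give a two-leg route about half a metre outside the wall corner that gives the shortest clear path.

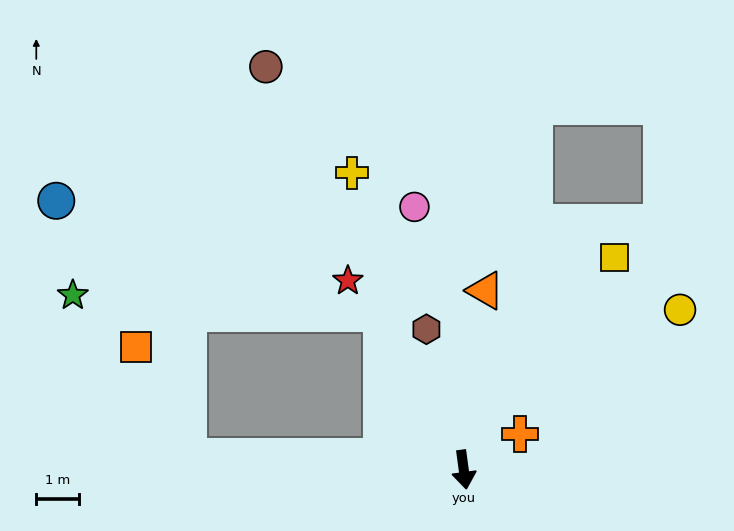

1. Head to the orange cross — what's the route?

turn left 115°, forward 1.5 m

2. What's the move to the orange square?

blocked — turn right 100°, forward 6.4 m, then turn right 62°, forward 2.8 m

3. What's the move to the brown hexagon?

turn right 173°, forward 3.4 m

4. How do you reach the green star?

blocked — turn right 160°, forward 4.1 m, then turn left 59°, forward 7.2 m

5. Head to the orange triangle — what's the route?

turn left 165°, forward 4.2 m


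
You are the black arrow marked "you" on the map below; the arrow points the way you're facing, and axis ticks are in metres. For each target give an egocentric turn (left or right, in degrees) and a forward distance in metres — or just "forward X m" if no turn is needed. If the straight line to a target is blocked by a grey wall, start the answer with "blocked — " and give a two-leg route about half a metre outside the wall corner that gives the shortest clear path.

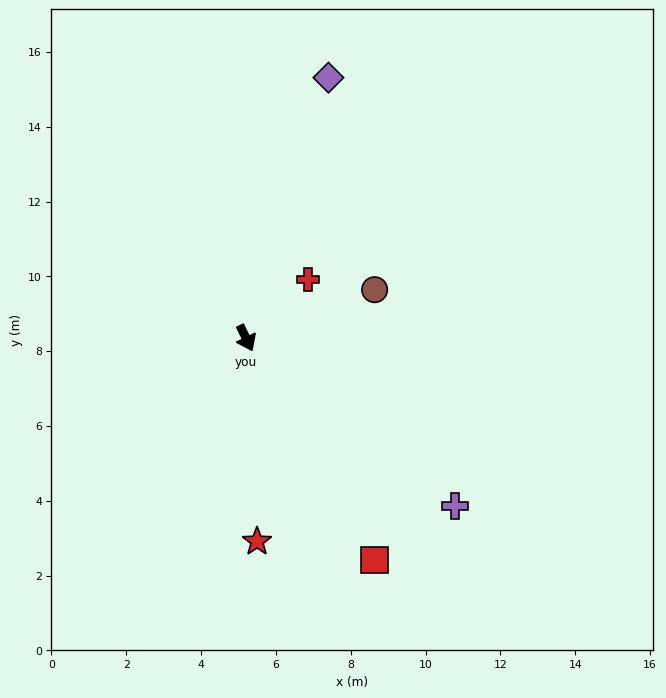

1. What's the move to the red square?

turn left 4°, forward 6.9 m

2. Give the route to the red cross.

turn left 107°, forward 2.3 m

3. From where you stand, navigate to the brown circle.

turn left 85°, forward 3.7 m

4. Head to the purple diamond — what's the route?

turn left 137°, forward 7.3 m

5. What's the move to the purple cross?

turn left 25°, forward 7.2 m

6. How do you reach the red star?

turn right 23°, forward 5.4 m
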